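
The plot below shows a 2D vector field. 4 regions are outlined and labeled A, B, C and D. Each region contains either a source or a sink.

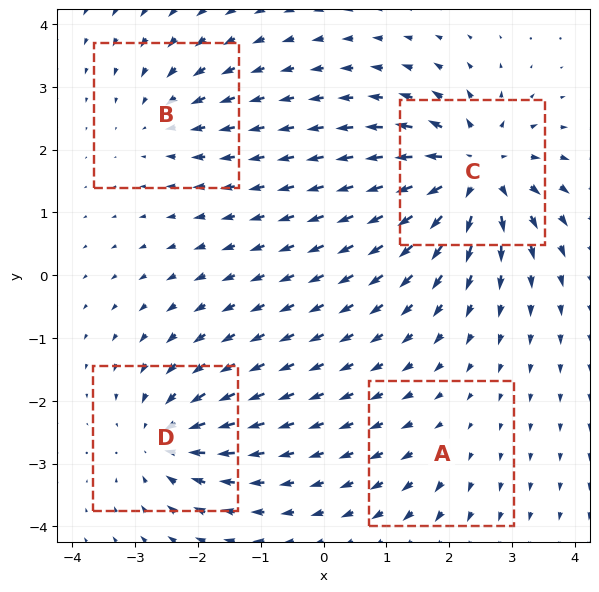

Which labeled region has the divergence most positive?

C

Divergence at each region's feature centre — A: about +2, B: about -4, C: about +8, D: about -5. Region C is most positive.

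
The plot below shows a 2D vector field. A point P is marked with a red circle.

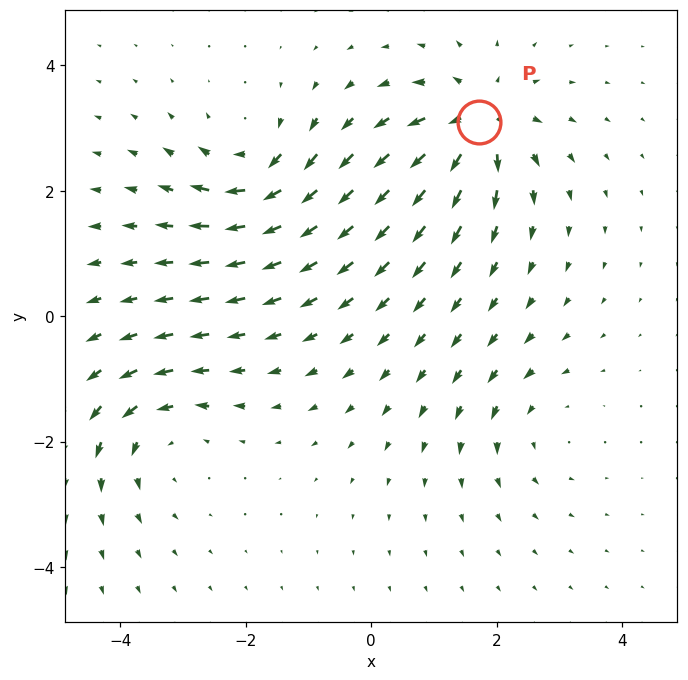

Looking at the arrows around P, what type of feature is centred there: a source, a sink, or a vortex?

source

At P (1.7, 3.1) the arrows spread outward. Divergence about +6, curl ≈0 — positive divergence with near-zero curl is a source.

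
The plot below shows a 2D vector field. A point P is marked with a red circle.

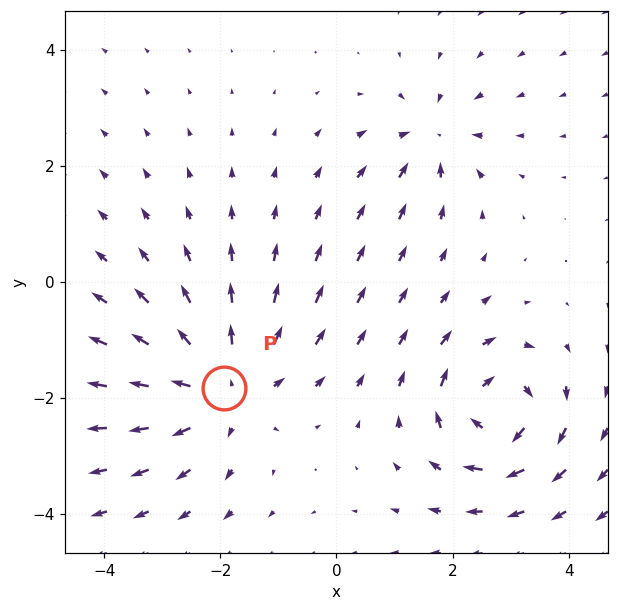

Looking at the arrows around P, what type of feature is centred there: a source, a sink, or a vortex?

source

At P (-1.9, -1.8) the arrows spread outward. Divergence about +5, curl ≈0 — positive divergence with near-zero curl is a source.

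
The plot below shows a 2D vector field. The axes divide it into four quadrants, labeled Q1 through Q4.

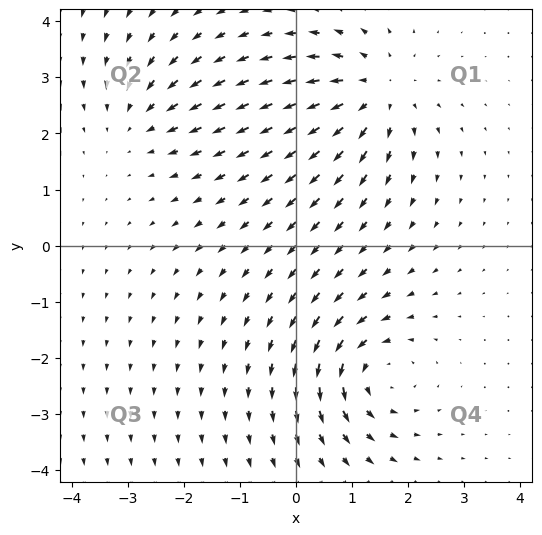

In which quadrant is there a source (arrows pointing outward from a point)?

Q1

The source sits at approximately (1.4, 2.7), which lies in quadrant Q1. The divergence there is about +4, positive as expected for a source.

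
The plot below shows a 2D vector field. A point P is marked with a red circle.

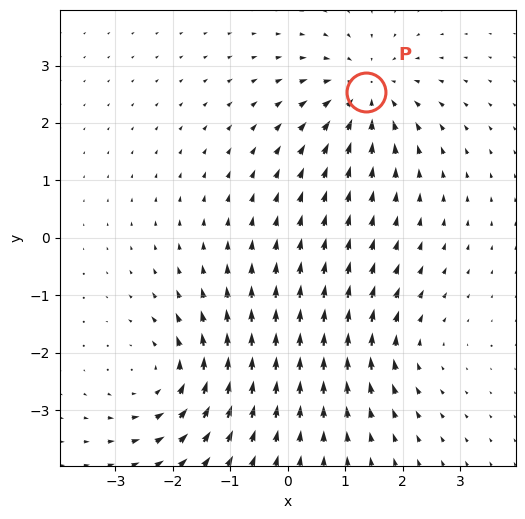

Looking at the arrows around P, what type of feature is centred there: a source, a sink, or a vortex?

At P (1.4, 2.5) the arrows converge inward. Divergence about -5, curl ≈0 — negative divergence with near-zero curl is a sink.

sink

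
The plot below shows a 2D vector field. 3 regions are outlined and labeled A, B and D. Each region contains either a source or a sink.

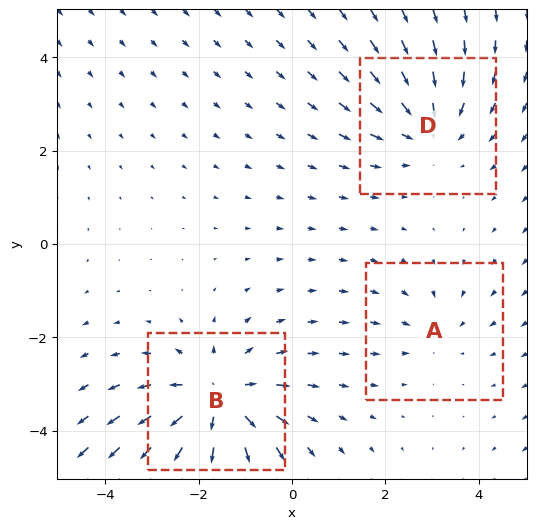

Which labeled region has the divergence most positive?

Divergence at each region's feature centre — A: about -2, B: about +4, D: about -3. Region B is most positive.

B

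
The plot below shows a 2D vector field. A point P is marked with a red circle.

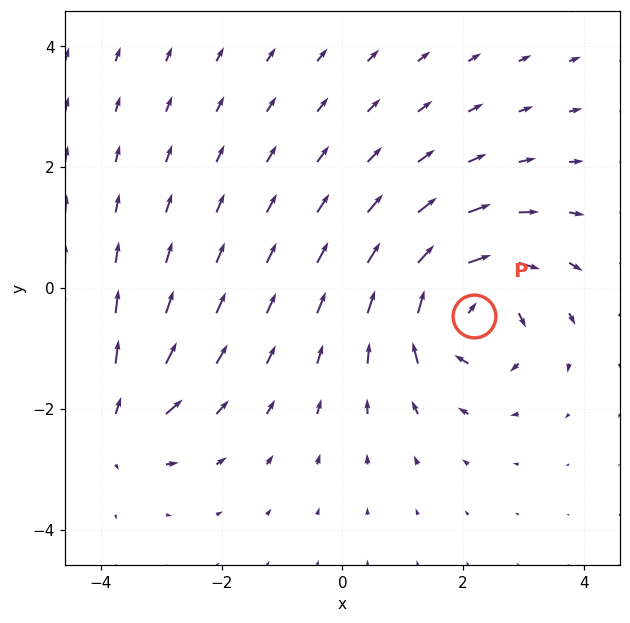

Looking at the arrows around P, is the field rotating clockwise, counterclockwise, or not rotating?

Near P at (2.2, -0.5) the arrows circulate clockwise. The curl (z-component) there is about -4; negative curl means clockwise rotation.

clockwise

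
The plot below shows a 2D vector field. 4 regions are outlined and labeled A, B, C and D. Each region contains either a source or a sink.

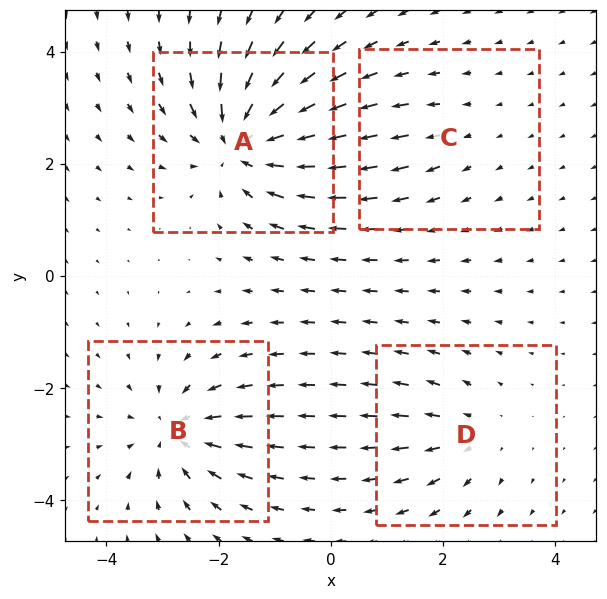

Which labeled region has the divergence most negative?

A

Divergence at each region's feature centre — A: about -7, B: about -5, C: about +2, D: about +3. Region A is most negative.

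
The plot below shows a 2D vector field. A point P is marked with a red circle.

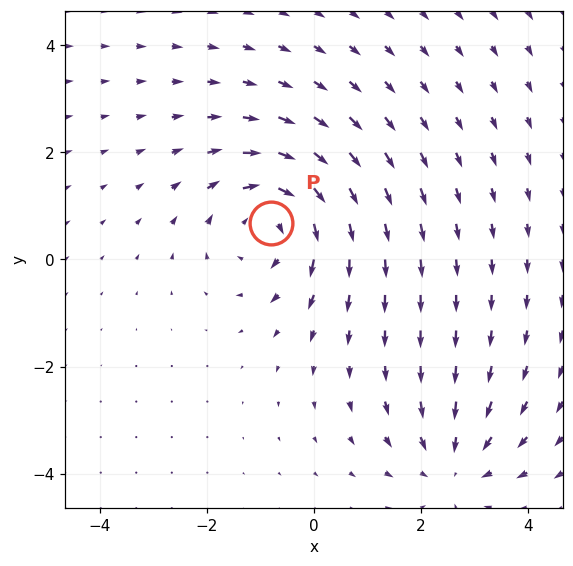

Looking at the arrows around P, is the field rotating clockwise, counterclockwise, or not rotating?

Near P at (-0.8, 0.7) the arrows circulate clockwise. The curl (z-component) there is about -3; negative curl means clockwise rotation.

clockwise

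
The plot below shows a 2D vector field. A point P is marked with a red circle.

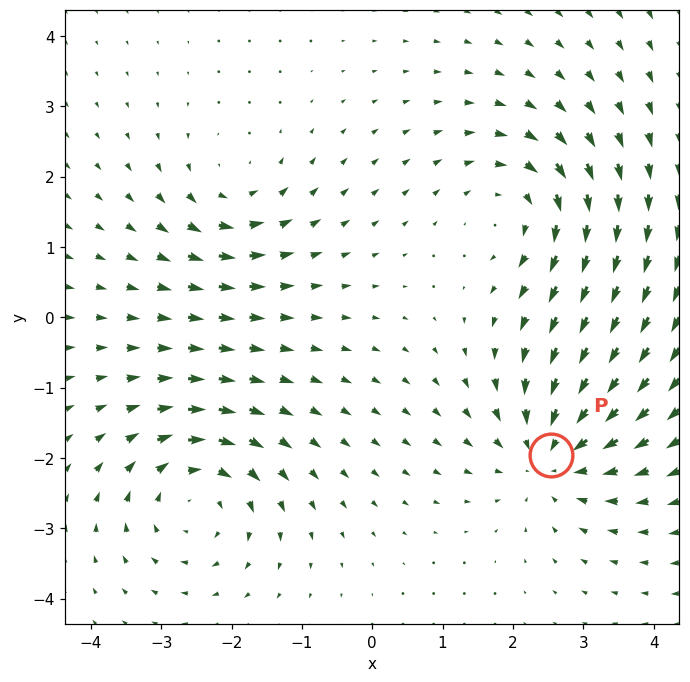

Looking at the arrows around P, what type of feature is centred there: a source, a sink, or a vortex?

sink

At P (2.5, -2.0) the arrows converge inward. Divergence about -5, curl ≈0 — negative divergence with near-zero curl is a sink.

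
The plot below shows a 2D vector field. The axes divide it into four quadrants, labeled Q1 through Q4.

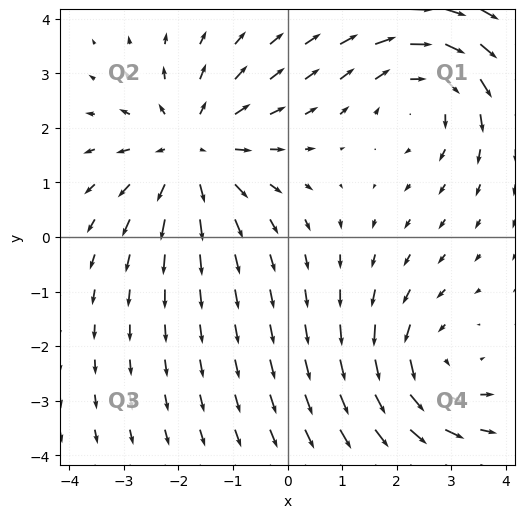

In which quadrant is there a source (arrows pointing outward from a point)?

Q2

The source sits at approximately (-1.8, 1.6), which lies in quadrant Q2. The divergence there is about +4, positive as expected for a source.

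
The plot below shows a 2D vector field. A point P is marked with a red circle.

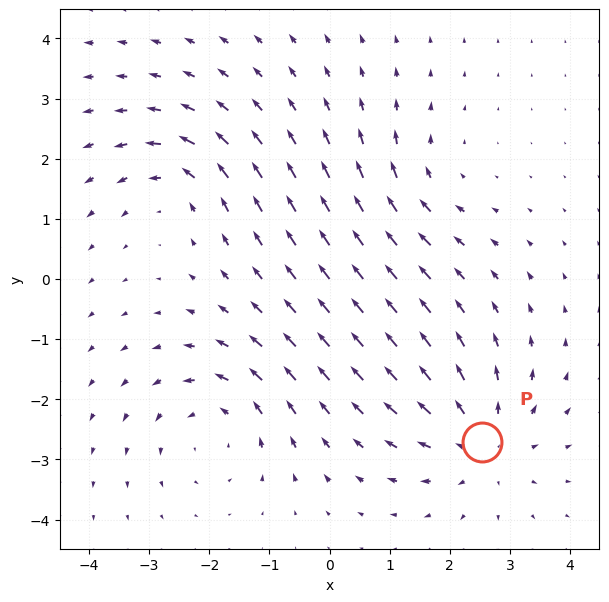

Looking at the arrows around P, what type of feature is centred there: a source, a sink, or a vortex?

At P (2.5, -2.7) the arrows spread outward. Divergence about +4, curl ≈0 — positive divergence with near-zero curl is a source.

source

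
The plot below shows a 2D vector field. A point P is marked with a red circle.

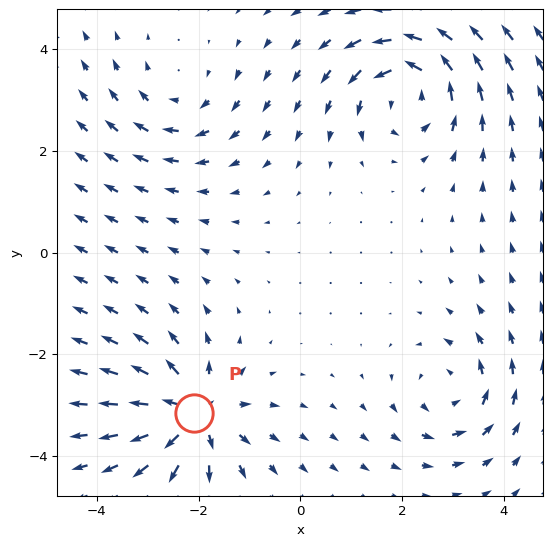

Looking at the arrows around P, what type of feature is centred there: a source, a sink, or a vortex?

At P (-2.1, -3.2) the arrows spread outward. Divergence about +6, curl ≈0 — positive divergence with near-zero curl is a source.

source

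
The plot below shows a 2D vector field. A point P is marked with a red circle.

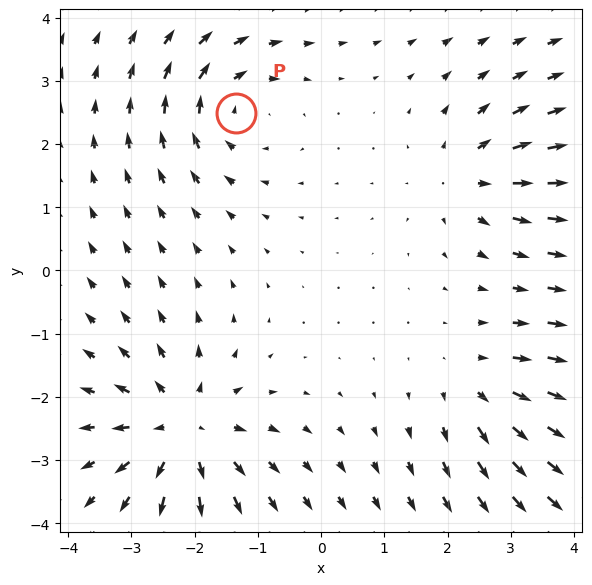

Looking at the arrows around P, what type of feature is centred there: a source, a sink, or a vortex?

At P (-1.4, 2.5) the arrows circulate clockwise. Divergence ≈0, curl about -4 — near-zero divergence with nonzero curl is a vortex.

vortex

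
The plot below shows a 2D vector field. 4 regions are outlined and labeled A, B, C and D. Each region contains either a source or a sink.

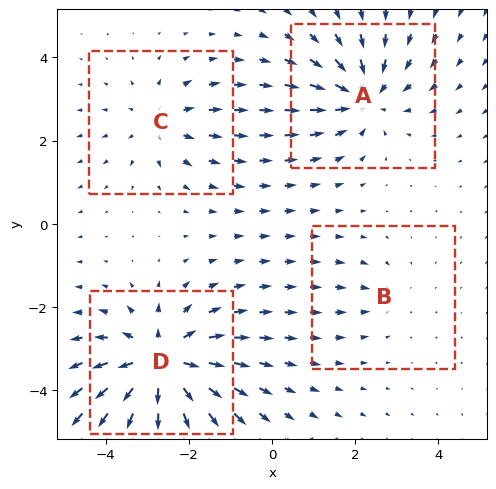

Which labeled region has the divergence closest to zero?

Divergence at each region's feature centre — A: about -5, B: about -2, C: about +3, D: about +7. Region B is closest to zero.

B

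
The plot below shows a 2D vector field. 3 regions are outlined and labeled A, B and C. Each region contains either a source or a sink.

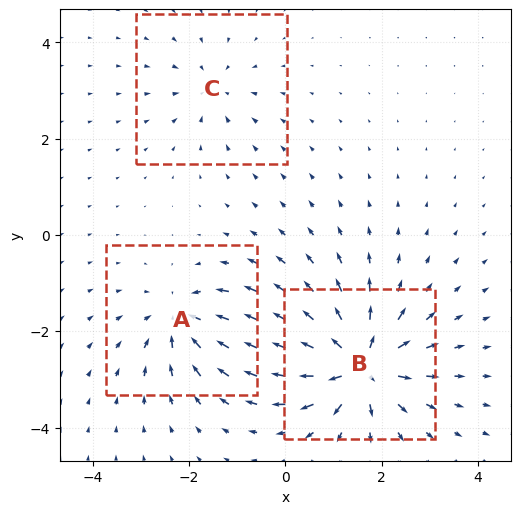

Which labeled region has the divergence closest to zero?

C

Divergence at each region's feature centre — A: about -4, B: about +6, C: about -3. Region C is closest to zero.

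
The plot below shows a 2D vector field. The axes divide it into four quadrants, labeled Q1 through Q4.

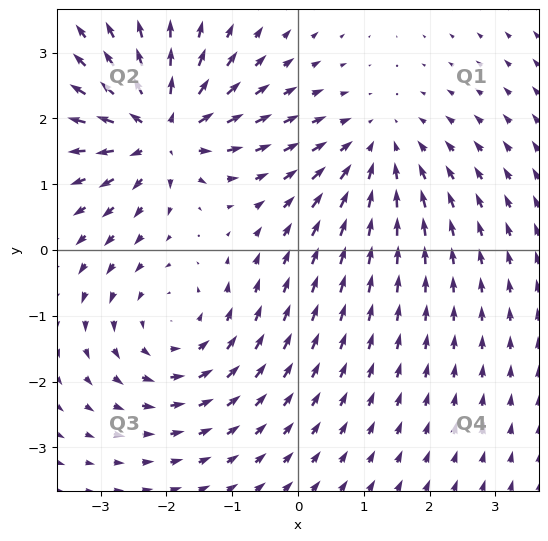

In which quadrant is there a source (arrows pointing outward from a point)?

Q2

The source sits at approximately (-2.1, 1.8), which lies in quadrant Q2. The divergence there is about +6, positive as expected for a source.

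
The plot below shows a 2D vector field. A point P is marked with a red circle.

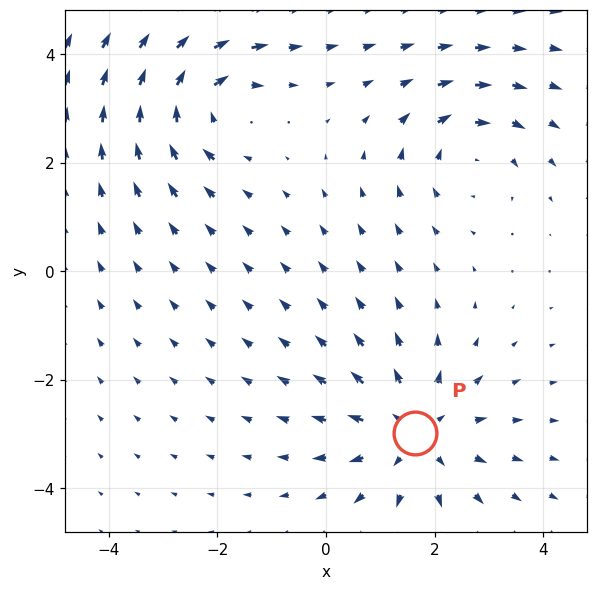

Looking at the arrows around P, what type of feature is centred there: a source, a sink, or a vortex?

At P (1.6, -3.0) the arrows spread outward. Divergence about +4, curl ≈0 — positive divergence with near-zero curl is a source.

source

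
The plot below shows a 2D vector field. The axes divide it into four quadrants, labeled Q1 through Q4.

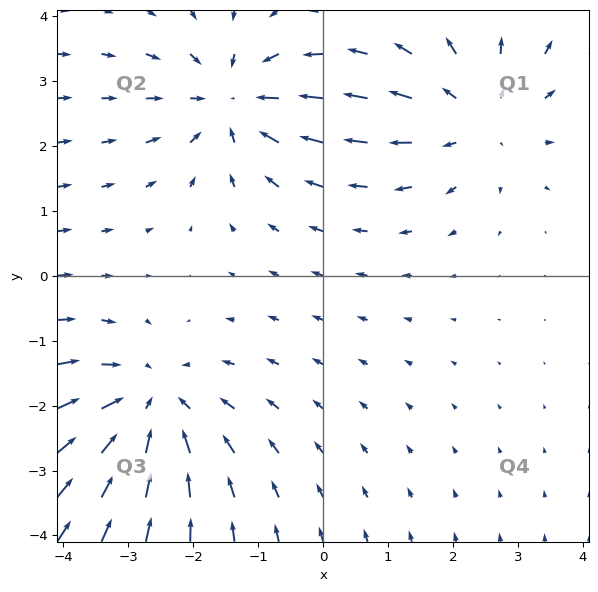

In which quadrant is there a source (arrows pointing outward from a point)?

The source sits at approximately (2.4, 2.5), which lies in quadrant Q1. The divergence there is about +3, positive as expected for a source.

Q1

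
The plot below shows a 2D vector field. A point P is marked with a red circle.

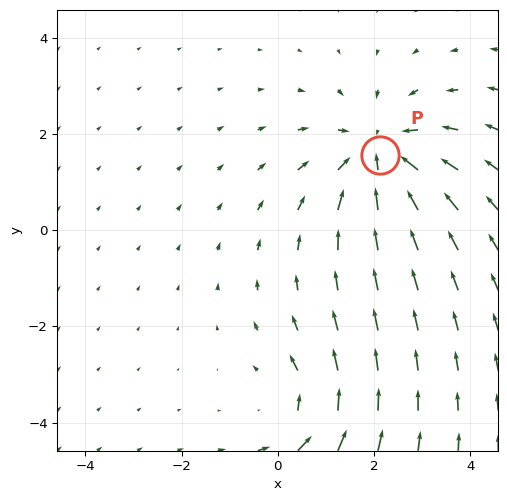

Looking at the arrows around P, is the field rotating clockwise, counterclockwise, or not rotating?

not rotating

Near P at (2.1, 1.6) the arrows show no circulation. The curl there is ≈0.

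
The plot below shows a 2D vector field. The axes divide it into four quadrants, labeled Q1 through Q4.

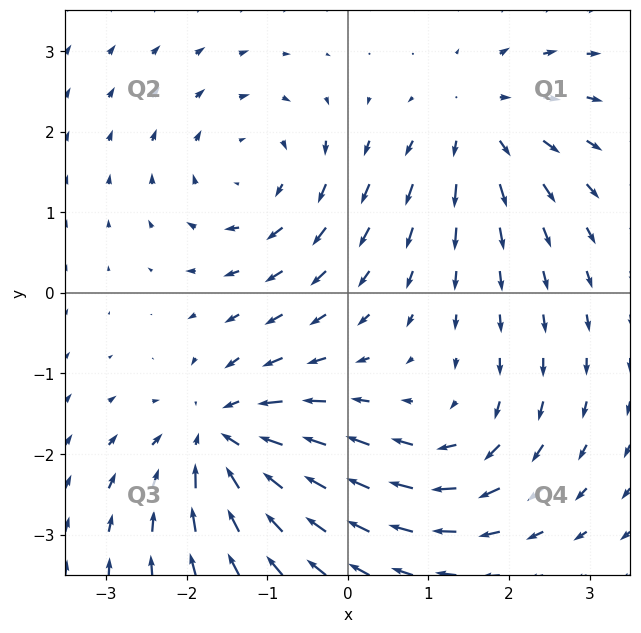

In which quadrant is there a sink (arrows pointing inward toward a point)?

Q3

The sink sits at approximately (-1.6, -1.8), which lies in quadrant Q3. The divergence there is about -6, negative as expected for a sink.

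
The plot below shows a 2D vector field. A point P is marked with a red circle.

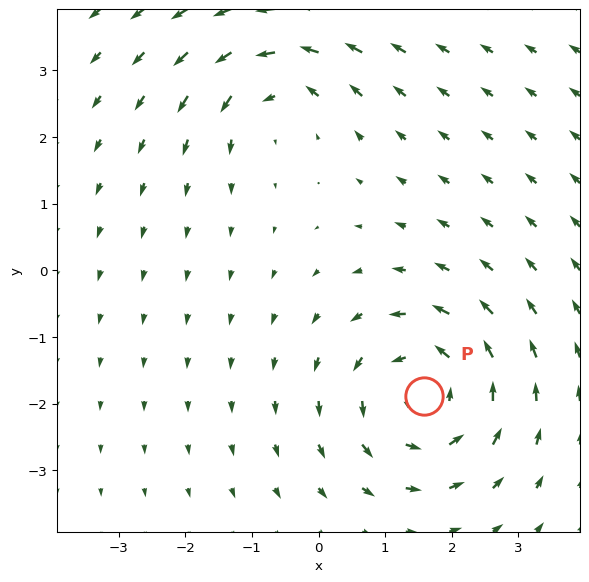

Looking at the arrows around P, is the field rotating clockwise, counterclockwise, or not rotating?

counterclockwise

Near P at (1.6, -1.9) the arrows circulate counterclockwise. The curl (z-component) there is about +4; positive curl means counterclockwise rotation.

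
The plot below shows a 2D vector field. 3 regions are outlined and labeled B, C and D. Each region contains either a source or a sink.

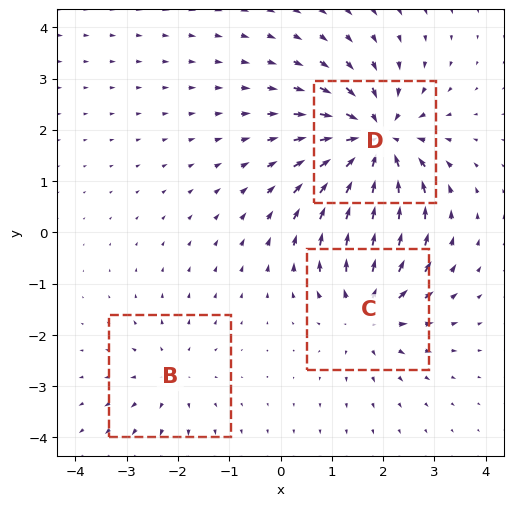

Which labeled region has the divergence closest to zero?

B

Divergence at each region's feature centre — B: about +2, C: about +3, D: about -5. Region B is closest to zero.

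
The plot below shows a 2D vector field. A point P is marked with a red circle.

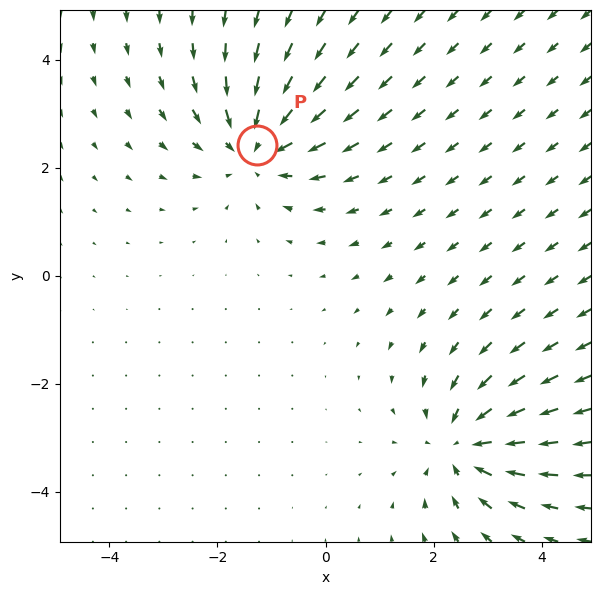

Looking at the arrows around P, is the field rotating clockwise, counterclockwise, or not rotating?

not rotating

Near P at (-1.3, 2.4) the arrows show no circulation. The curl there is ≈0.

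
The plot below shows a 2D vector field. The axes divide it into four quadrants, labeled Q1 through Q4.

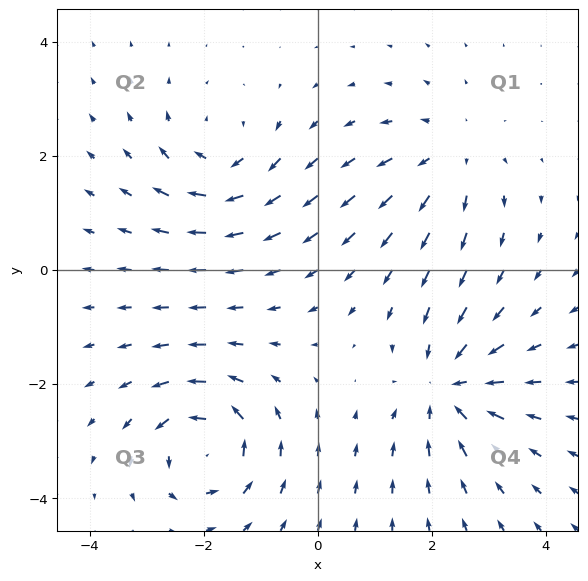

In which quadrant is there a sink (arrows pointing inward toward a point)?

Q4

The sink sits at approximately (2.3, -2.1), which lies in quadrant Q4. The divergence there is about -5, negative as expected for a sink.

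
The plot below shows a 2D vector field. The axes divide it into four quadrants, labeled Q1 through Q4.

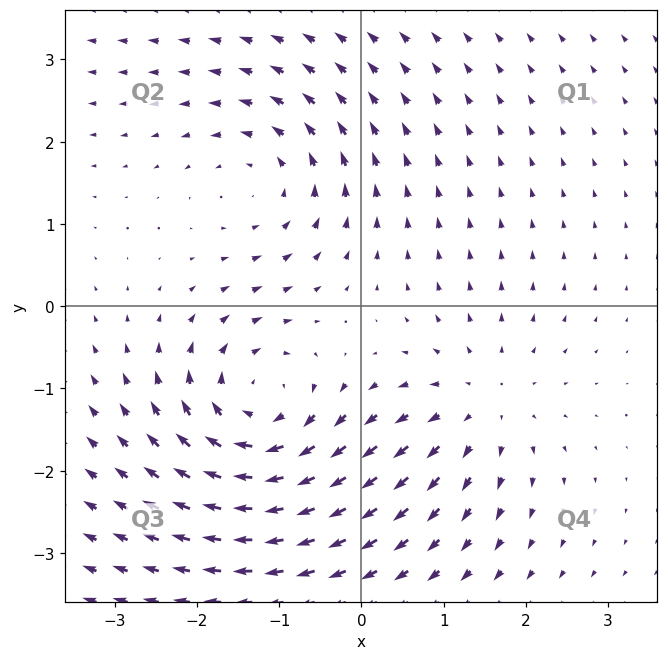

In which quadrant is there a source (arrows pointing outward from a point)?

Q4

The source sits at approximately (1.5, -1.2), which lies in quadrant Q4. The divergence there is about +3, positive as expected for a source.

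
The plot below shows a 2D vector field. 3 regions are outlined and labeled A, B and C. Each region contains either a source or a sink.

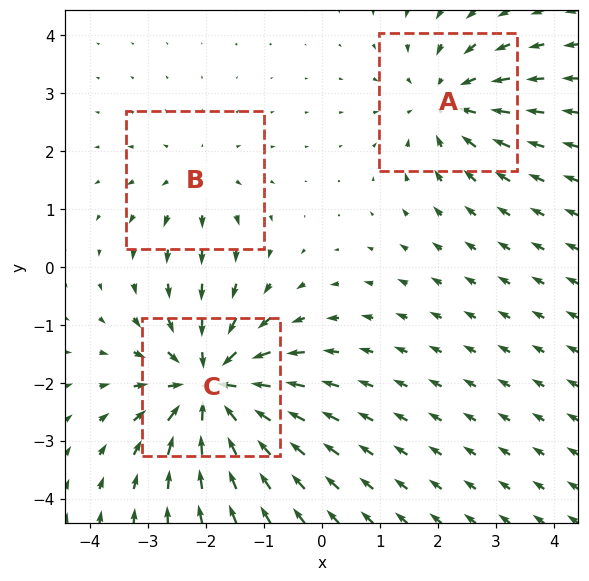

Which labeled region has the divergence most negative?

Divergence at each region's feature centre — A: about -3, B: about +2, C: about -6. Region C is most negative.

C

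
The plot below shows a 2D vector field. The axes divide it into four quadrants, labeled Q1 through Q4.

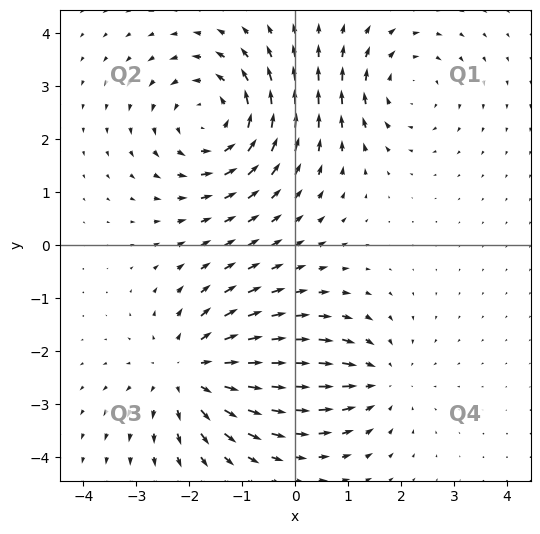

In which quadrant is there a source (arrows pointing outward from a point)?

The source sits at approximately (-2.0, -2.4), which lies in quadrant Q3. The divergence there is about +4, positive as expected for a source.

Q3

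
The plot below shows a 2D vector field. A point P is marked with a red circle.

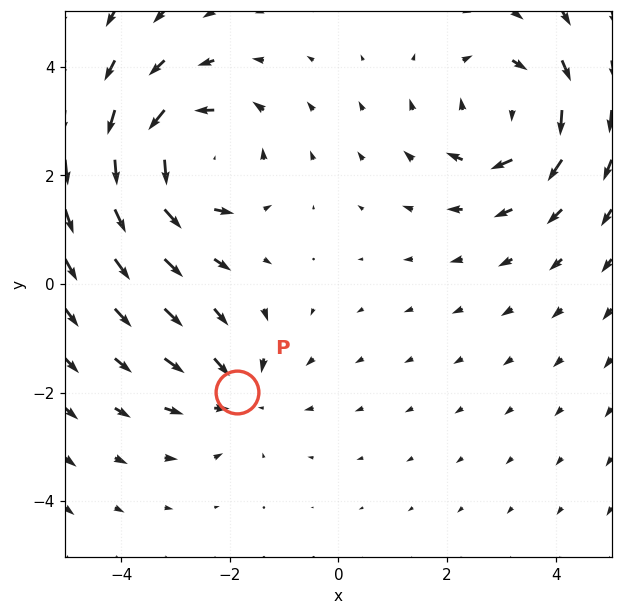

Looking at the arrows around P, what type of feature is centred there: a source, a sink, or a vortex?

At P (-1.9, -2.0) the arrows converge inward. Divergence about -3, curl ≈0 — negative divergence with near-zero curl is a sink.

sink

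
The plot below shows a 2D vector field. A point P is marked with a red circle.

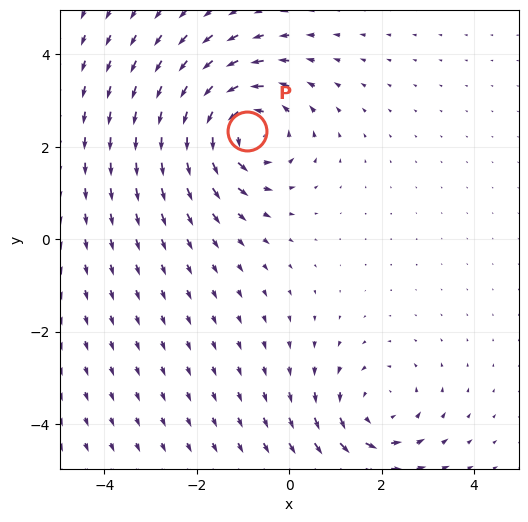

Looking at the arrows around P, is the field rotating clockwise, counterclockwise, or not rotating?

Near P at (-0.9, 2.3) the arrows circulate counterclockwise. The curl (z-component) there is about +5; positive curl means counterclockwise rotation.

counterclockwise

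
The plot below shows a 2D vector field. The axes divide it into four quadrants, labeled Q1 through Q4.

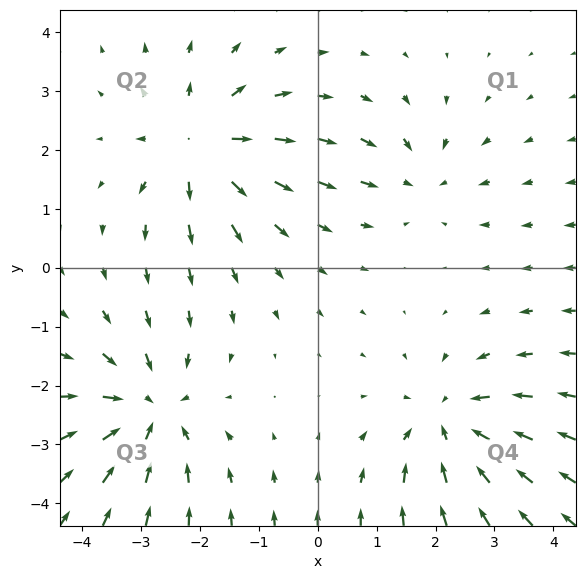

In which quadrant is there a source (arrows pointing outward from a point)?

The source sits at approximately (-2.0, 2.1), which lies in quadrant Q2. The divergence there is about +5, positive as expected for a source.

Q2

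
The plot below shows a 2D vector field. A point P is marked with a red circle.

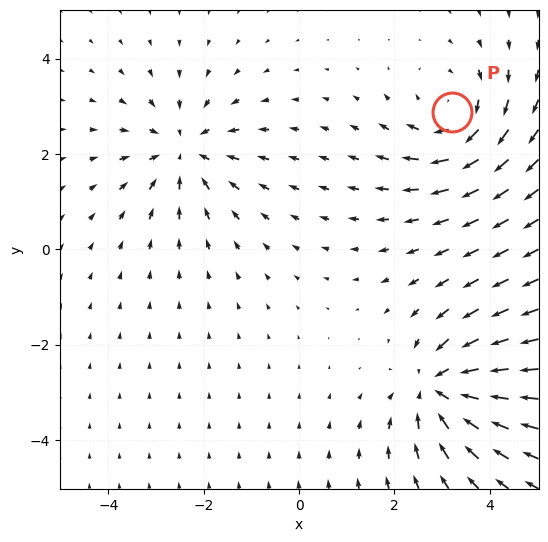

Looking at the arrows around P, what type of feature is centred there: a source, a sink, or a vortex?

At P (3.2, 2.9) the arrows circulate clockwise. Divergence ≈0, curl about -3 — near-zero divergence with nonzero curl is a vortex.

vortex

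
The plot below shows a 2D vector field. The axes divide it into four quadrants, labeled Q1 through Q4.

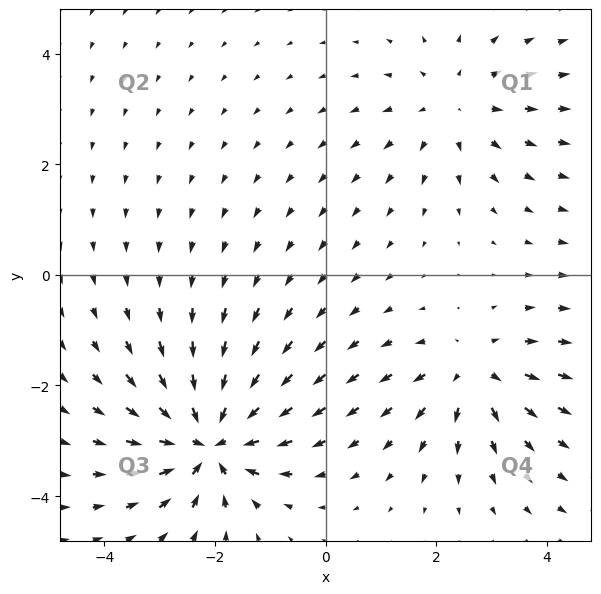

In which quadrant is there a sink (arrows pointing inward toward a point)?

The sink sits at approximately (-2.1, -3.0), which lies in quadrant Q3. The divergence there is about -5, negative as expected for a sink.

Q3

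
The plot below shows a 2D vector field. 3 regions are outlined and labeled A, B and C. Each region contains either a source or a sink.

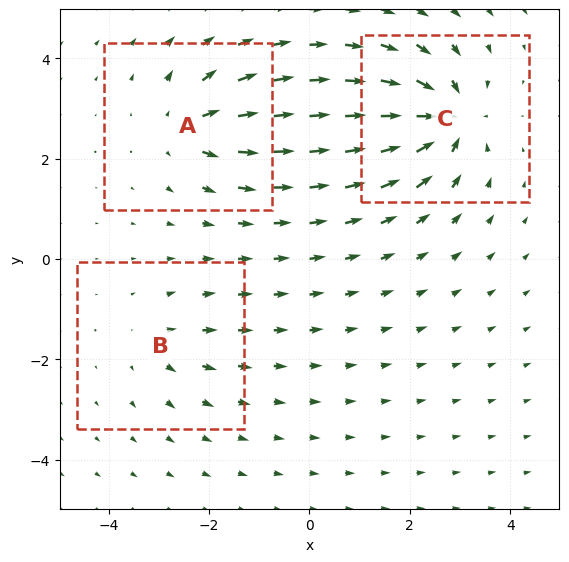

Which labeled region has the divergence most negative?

Divergence at each region's feature centre — A: about +4, B: about +2, C: about -6. Region C is most negative.

C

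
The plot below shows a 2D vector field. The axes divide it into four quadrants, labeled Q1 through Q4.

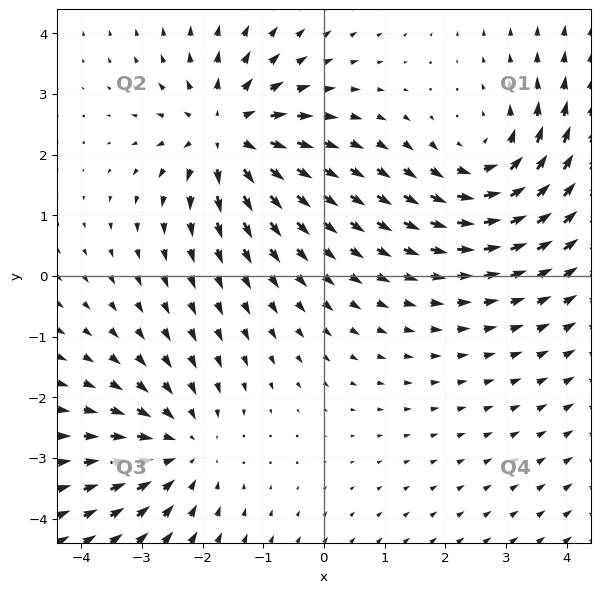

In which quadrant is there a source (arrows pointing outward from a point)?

Q2

The source sits at approximately (-1.6, 2.3), which lies in quadrant Q2. The divergence there is about +4, positive as expected for a source.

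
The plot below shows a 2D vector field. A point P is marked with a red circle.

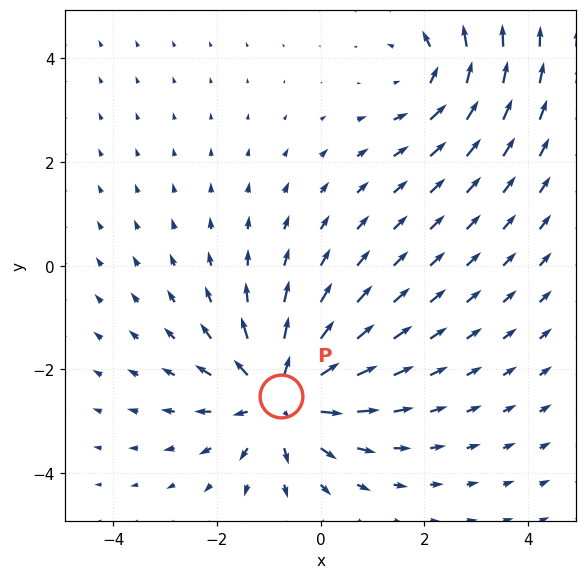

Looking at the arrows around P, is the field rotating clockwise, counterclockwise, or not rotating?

Near P at (-0.8, -2.5) the arrows show no circulation. The curl there is ≈0.

not rotating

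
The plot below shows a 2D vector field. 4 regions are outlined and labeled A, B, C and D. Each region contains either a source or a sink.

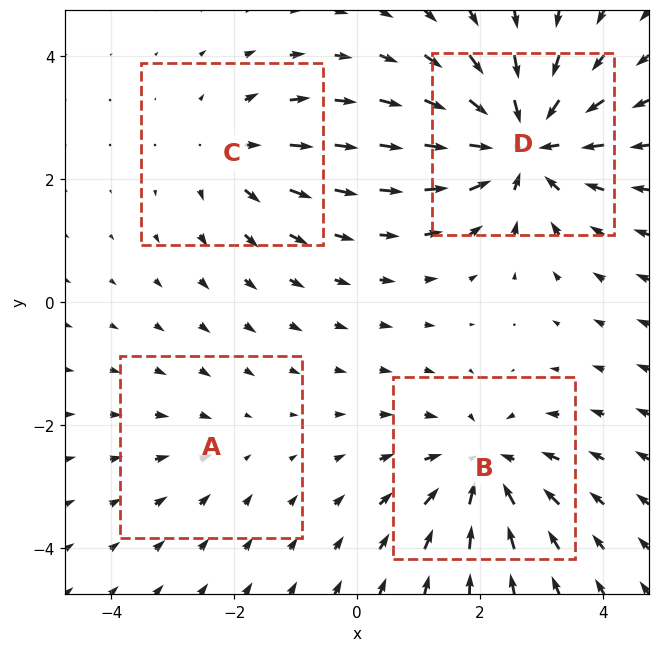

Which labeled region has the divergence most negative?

Divergence at each region's feature centre — A: about -2, B: about -5, C: about +3, D: about -7. Region D is most negative.

D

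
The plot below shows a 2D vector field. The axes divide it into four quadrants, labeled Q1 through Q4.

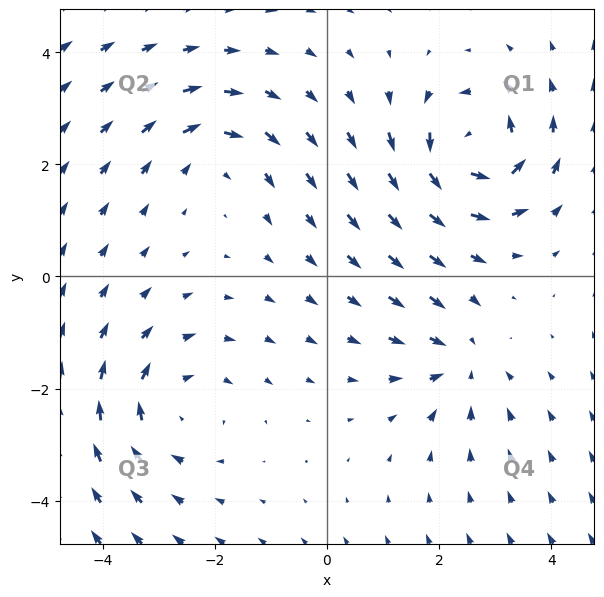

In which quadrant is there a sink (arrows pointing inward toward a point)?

The sink sits at approximately (2.4, -1.5), which lies in quadrant Q4. The divergence there is about -3, negative as expected for a sink.

Q4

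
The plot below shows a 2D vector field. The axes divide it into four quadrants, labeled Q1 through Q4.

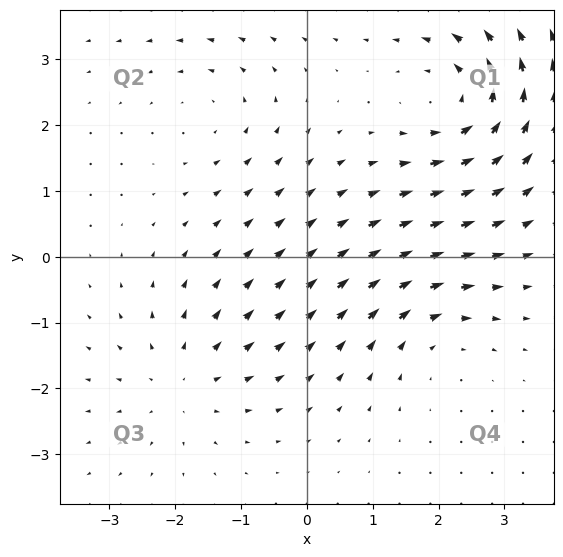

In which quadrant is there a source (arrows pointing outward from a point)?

Q3

The source sits at approximately (-1.9, -1.9), which lies in quadrant Q3. The divergence there is about +3, positive as expected for a source.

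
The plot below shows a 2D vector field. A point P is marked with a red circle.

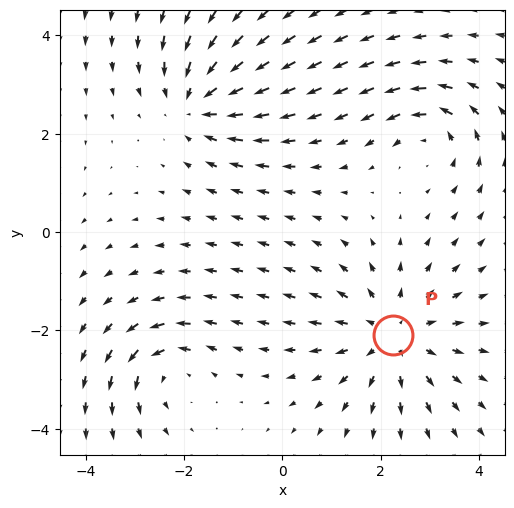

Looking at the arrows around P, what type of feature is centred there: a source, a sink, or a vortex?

At P (2.2, -2.1) the arrows spread outward. Divergence about +4, curl ≈0 — positive divergence with near-zero curl is a source.

source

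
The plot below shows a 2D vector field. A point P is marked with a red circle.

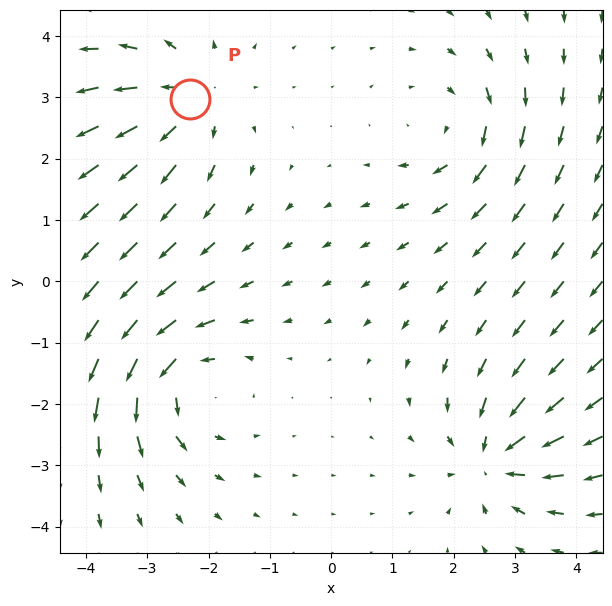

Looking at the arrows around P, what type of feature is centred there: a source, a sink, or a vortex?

source

At P (-2.3, 3.0) the arrows spread outward. Divergence about +3, curl ≈0 — positive divergence with near-zero curl is a source.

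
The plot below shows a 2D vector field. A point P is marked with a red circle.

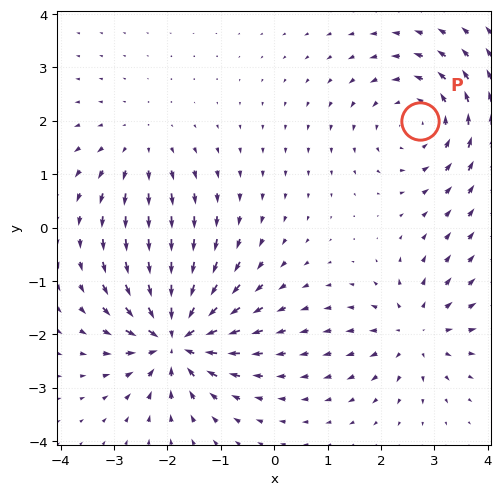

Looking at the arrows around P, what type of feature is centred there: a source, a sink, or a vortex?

At P (2.7, 2.0) the arrows circulate counterclockwise. Divergence ≈0, curl about +4 — near-zero divergence with nonzero curl is a vortex.

vortex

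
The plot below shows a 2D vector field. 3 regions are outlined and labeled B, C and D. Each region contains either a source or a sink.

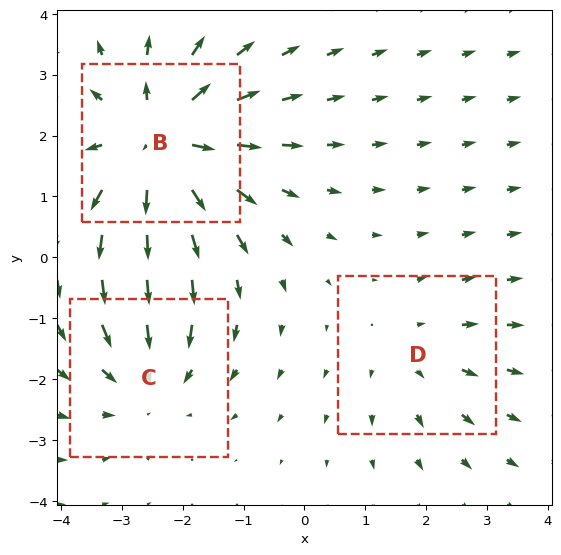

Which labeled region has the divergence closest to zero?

Divergence at each region's feature centre — B: about +5, C: about -3, D: about +2. Region D is closest to zero.

D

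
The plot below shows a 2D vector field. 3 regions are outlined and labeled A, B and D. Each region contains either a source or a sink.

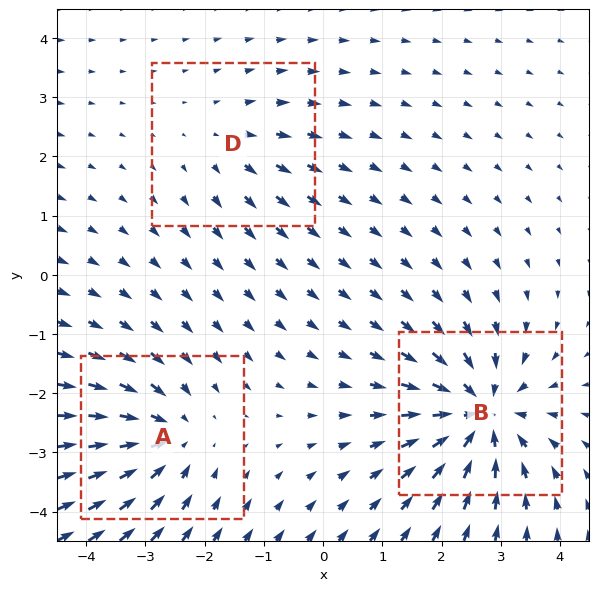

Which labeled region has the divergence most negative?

B

Divergence at each region's feature centre — A: about -4, B: about -5, D: about +2. Region B is most negative.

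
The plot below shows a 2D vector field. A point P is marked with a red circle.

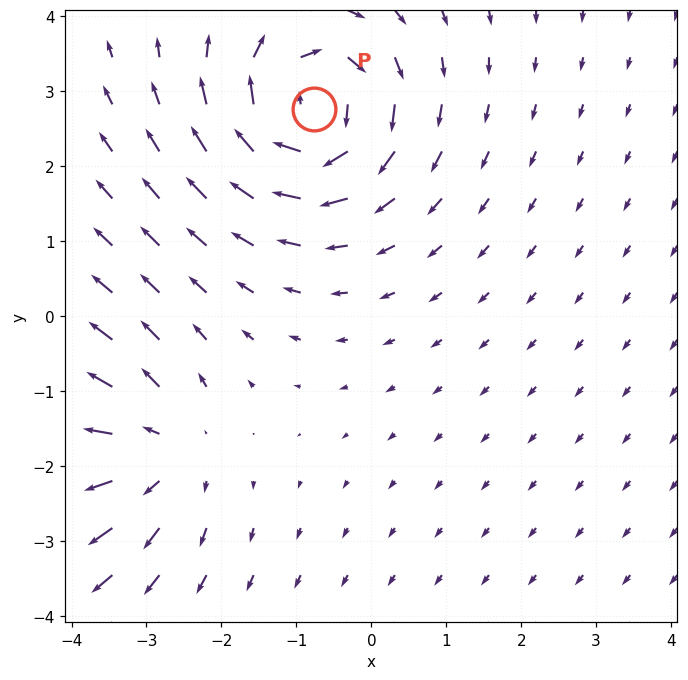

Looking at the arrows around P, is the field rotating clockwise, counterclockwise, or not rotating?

Near P at (-0.8, 2.8) the arrows circulate clockwise. The curl (z-component) there is about -7; negative curl means clockwise rotation.

clockwise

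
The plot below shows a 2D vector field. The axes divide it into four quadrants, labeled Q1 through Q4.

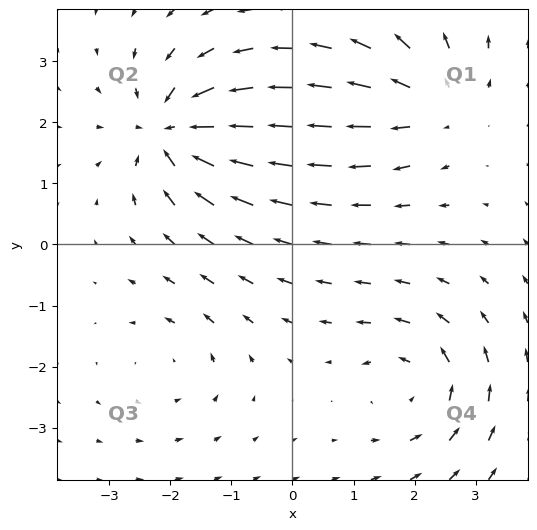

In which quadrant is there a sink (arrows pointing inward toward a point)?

The sink sits at approximately (-1.9, 1.9), which lies in quadrant Q2. The divergence there is about -6, negative as expected for a sink.

Q2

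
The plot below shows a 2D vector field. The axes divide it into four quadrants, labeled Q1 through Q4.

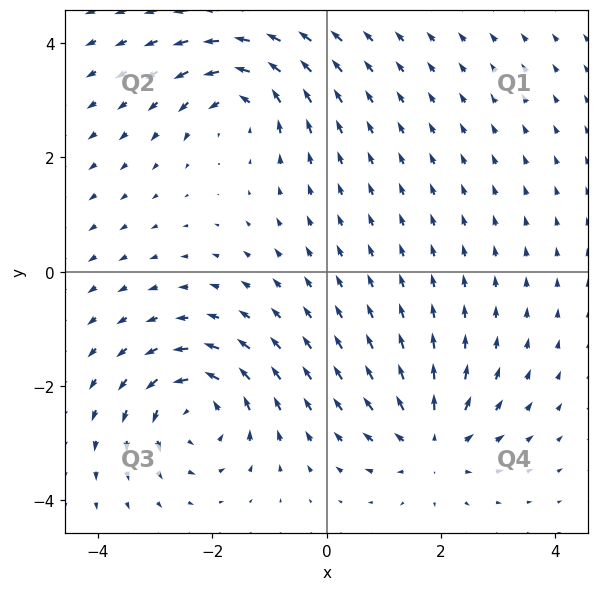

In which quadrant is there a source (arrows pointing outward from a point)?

The source sits at approximately (1.8, -3.0), which lies in quadrant Q4. The divergence there is about +5, positive as expected for a source.

Q4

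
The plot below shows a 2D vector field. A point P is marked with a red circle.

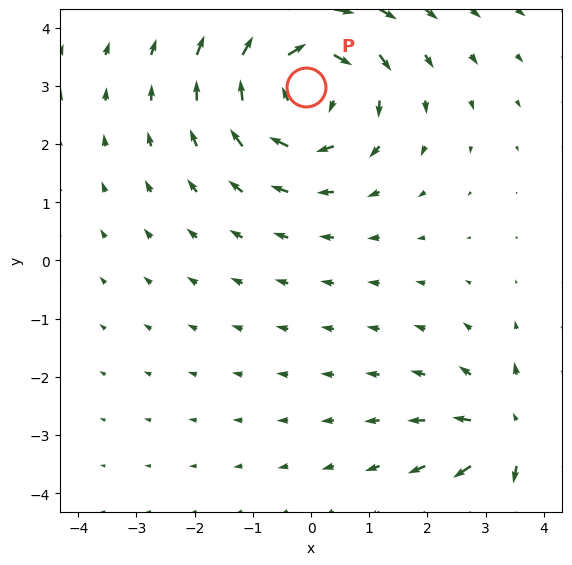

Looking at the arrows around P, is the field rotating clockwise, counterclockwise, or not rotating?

Near P at (-0.1, 3.0) the arrows circulate clockwise. The curl (z-component) there is about -4; negative curl means clockwise rotation.

clockwise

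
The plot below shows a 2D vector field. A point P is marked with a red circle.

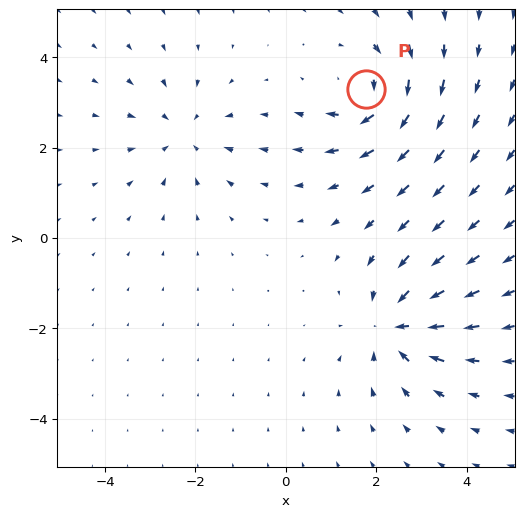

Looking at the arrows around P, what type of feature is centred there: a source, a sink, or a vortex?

At P (1.8, 3.3) the arrows circulate clockwise. Divergence ≈0, curl about -6 — near-zero divergence with nonzero curl is a vortex.

vortex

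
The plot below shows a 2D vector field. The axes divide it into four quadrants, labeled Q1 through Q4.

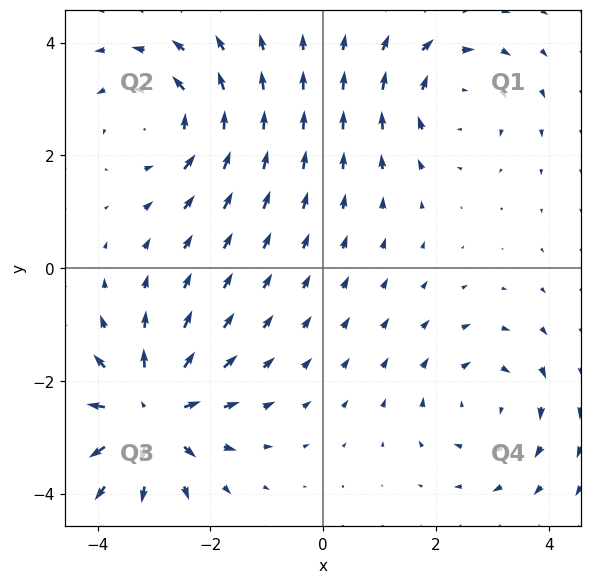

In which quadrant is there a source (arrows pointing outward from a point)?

The source sits at approximately (-3.1, -2.6), which lies in quadrant Q3. The divergence there is about +6, positive as expected for a source.

Q3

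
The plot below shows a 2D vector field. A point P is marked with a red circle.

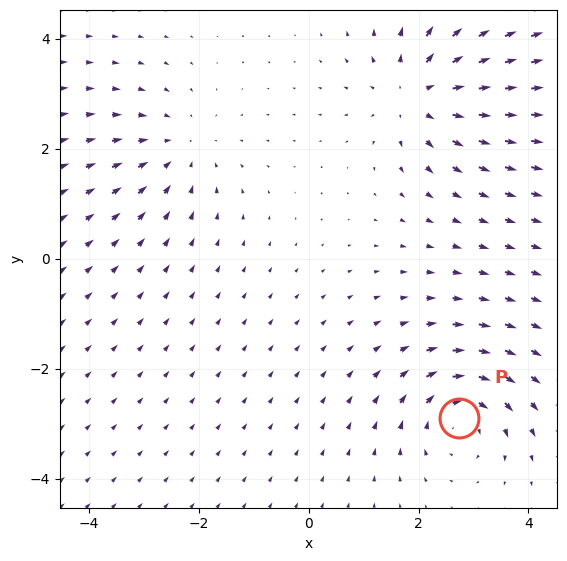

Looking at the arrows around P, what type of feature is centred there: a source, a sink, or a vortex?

vortex

At P (2.7, -2.9) the arrows circulate clockwise. Divergence ≈0, curl about -4 — near-zero divergence with nonzero curl is a vortex.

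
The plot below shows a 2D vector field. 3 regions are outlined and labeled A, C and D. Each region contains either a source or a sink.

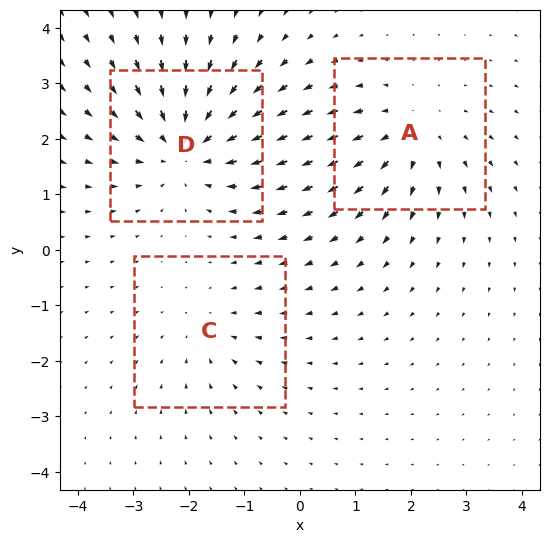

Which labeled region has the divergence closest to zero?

C

Divergence at each region's feature centre — A: about +3, C: about -2, D: about -4. Region C is closest to zero.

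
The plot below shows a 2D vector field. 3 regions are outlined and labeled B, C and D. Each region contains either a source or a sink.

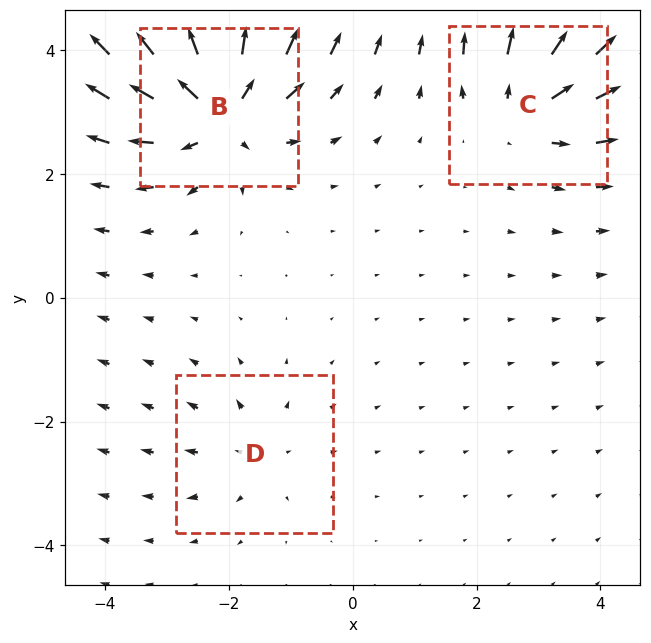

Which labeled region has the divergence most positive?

B

Divergence at each region's feature centre — B: about +6, C: about +4, D: about +2. Region B is most positive.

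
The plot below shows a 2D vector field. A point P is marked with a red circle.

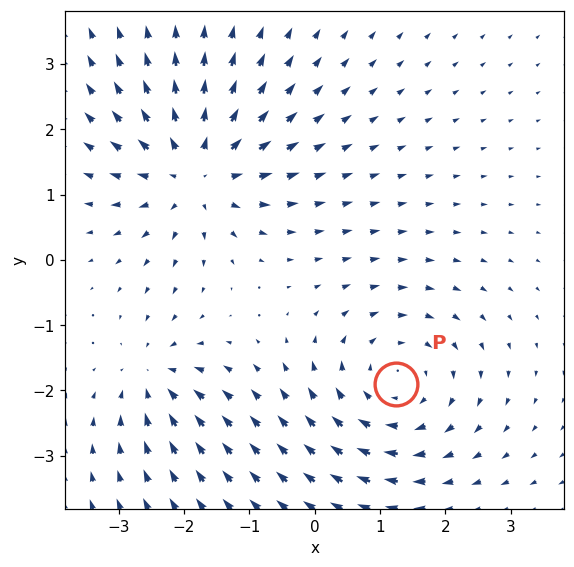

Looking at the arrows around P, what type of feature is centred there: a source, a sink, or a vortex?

vortex

At P (1.2, -1.9) the arrows circulate clockwise. Divergence ≈0, curl about -4 — near-zero divergence with nonzero curl is a vortex.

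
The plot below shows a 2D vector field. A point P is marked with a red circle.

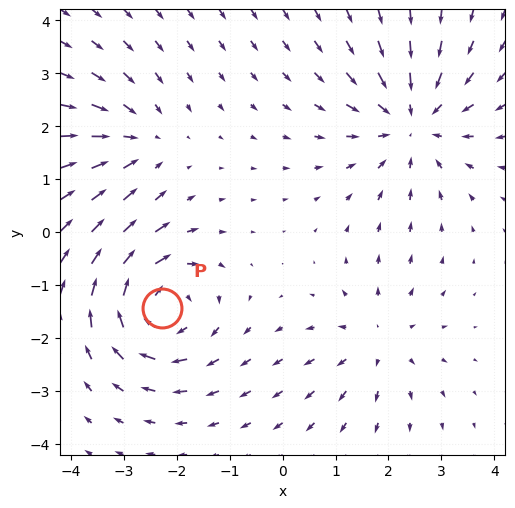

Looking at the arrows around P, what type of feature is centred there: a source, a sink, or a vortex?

At P (-2.3, -1.4) the arrows circulate clockwise. Divergence ≈0, curl about -5 — near-zero divergence with nonzero curl is a vortex.

vortex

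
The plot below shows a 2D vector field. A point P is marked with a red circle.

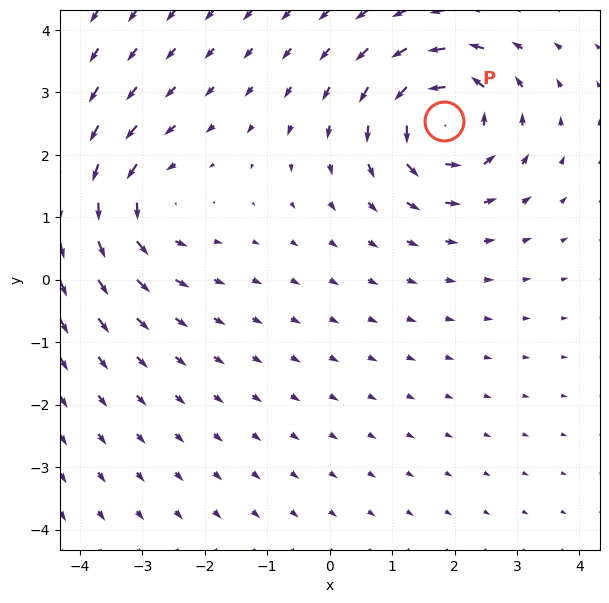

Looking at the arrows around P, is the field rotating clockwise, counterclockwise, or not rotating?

counterclockwise

Near P at (1.8, 2.5) the arrows circulate counterclockwise. The curl (z-component) there is about +6; positive curl means counterclockwise rotation.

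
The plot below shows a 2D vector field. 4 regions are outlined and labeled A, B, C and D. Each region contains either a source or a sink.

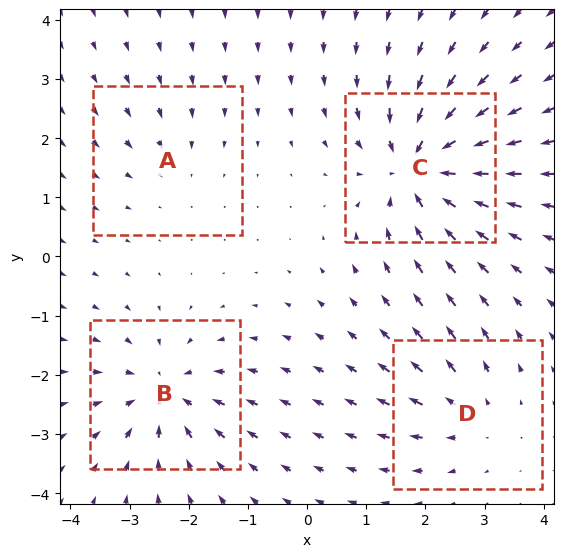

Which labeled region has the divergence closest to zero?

Divergence at each region's feature centre — A: about -2, B: about -5, C: about -7, D: about +3. Region A is closest to zero.

A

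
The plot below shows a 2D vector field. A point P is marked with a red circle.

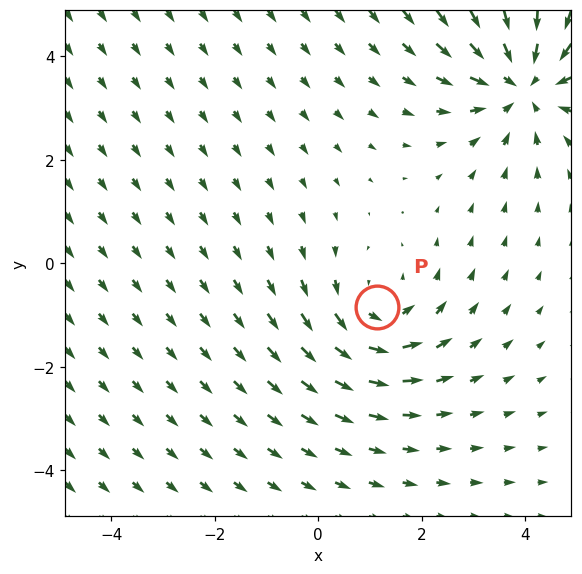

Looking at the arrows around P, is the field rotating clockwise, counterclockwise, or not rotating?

counterclockwise

Near P at (1.1, -0.9) the arrows circulate counterclockwise. The curl (z-component) there is about +3; positive curl means counterclockwise rotation.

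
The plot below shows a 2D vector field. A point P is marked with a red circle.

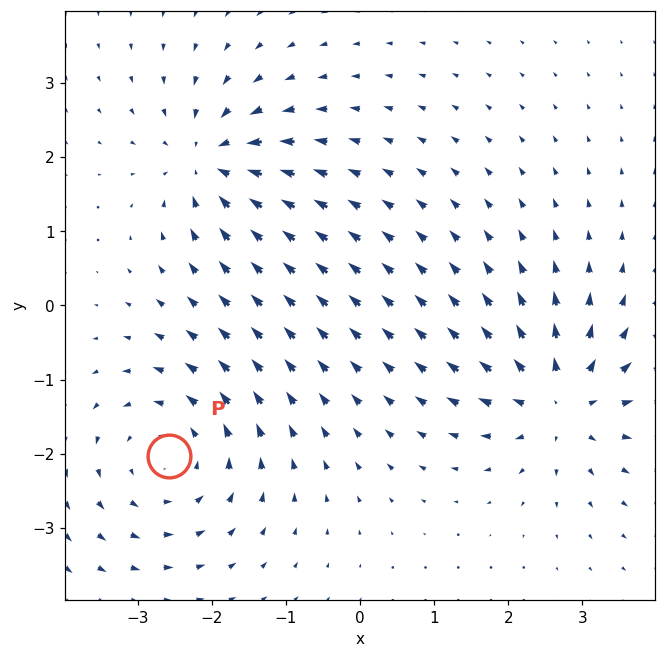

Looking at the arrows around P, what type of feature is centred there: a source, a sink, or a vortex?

vortex

At P (-2.6, -2.0) the arrows circulate counterclockwise. Divergence ≈0, curl about +4 — near-zero divergence with nonzero curl is a vortex.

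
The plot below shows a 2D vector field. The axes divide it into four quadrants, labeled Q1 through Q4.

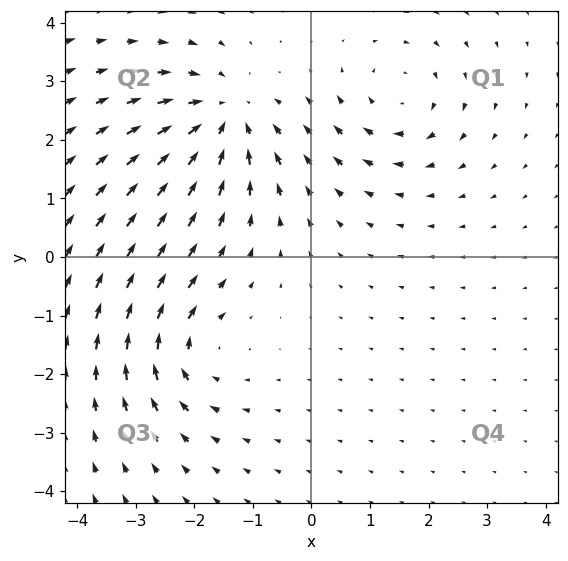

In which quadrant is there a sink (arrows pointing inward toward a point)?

The sink sits at approximately (-1.5, 2.4), which lies in quadrant Q2. The divergence there is about -5, negative as expected for a sink.

Q2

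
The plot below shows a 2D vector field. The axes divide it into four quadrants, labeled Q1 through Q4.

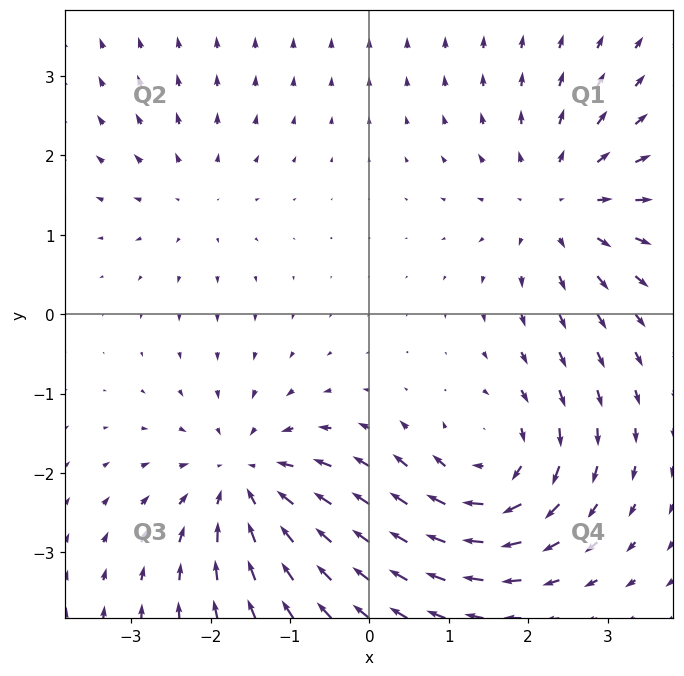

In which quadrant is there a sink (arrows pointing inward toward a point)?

The sink sits at approximately (-1.6, -2.1), which lies in quadrant Q3. The divergence there is about -5, negative as expected for a sink.

Q3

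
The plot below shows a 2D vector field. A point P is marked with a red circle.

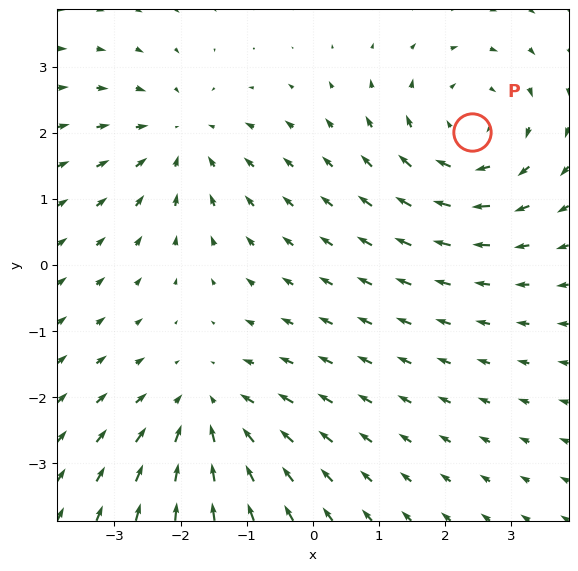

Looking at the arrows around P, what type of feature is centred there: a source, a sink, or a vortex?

At P (2.4, 2.0) the arrows circulate clockwise. Divergence ≈0, curl about -4 — near-zero divergence with nonzero curl is a vortex.

vortex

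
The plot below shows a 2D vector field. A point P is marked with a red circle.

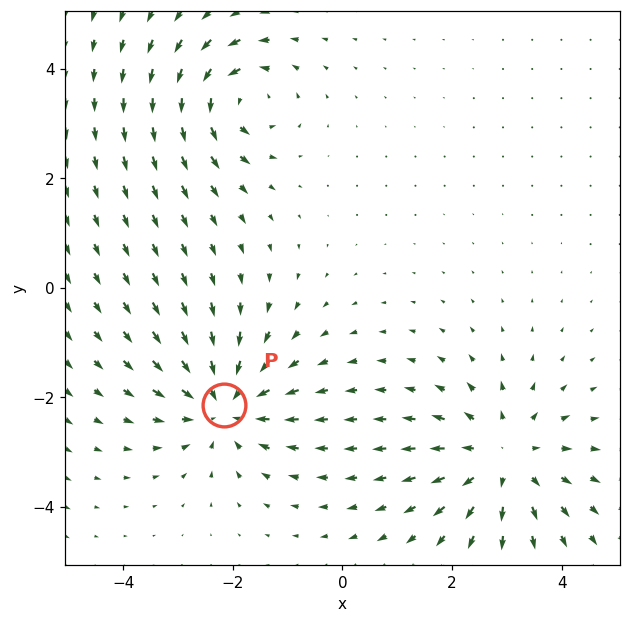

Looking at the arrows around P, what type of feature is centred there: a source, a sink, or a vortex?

sink

At P (-2.2, -2.1) the arrows converge inward. Divergence about -4, curl ≈0 — negative divergence with near-zero curl is a sink.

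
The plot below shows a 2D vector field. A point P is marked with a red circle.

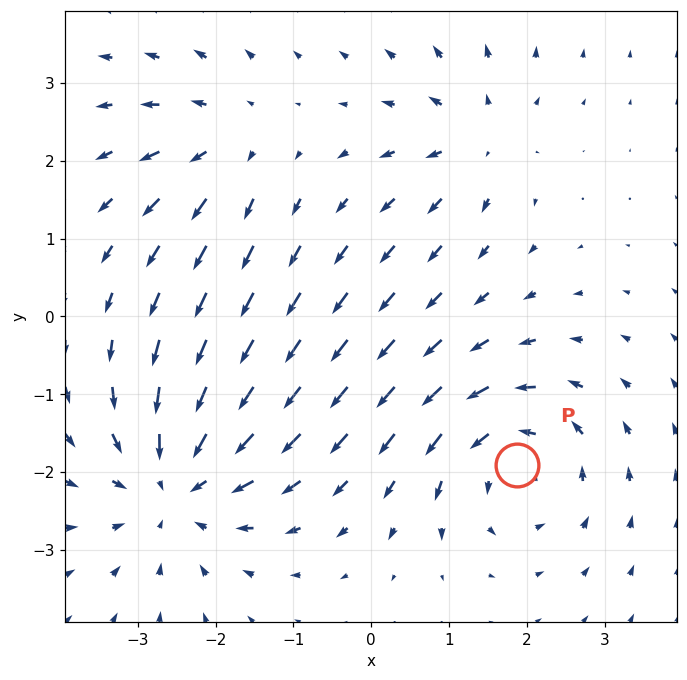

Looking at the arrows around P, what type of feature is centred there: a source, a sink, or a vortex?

vortex

At P (1.9, -1.9) the arrows circulate counterclockwise. Divergence ≈0, curl about +5 — near-zero divergence with nonzero curl is a vortex.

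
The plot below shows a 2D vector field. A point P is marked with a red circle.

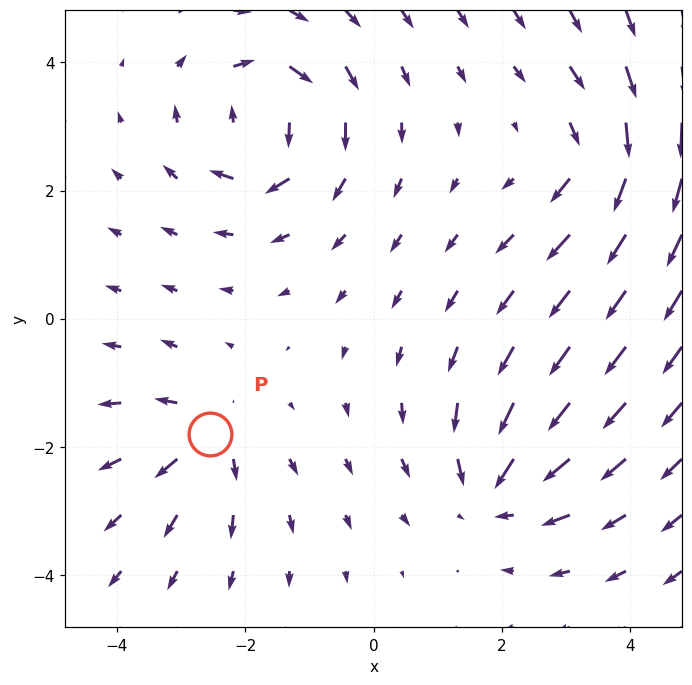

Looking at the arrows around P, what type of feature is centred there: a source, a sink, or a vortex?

At P (-2.5, -1.8) the arrows spread outward. Divergence about +4, curl ≈0 — positive divergence with near-zero curl is a source.

source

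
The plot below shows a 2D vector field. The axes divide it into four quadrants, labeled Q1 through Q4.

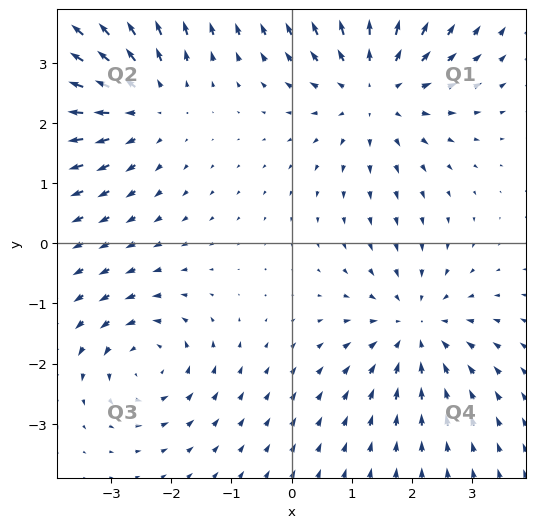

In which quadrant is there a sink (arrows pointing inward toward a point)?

Q4

The sink sits at approximately (2.0, -1.4), which lies in quadrant Q4. The divergence there is about -3, negative as expected for a sink.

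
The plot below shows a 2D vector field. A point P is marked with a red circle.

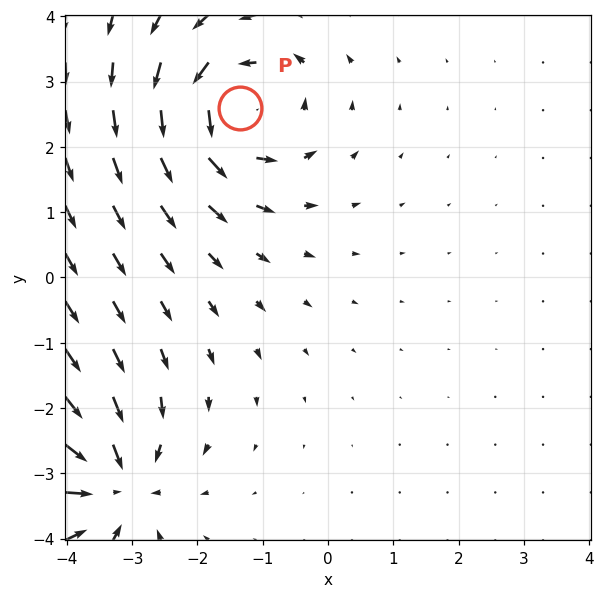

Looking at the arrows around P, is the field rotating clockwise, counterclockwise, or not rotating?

Near P at (-1.3, 2.6) the arrows circulate counterclockwise. The curl (z-component) there is about +5; positive curl means counterclockwise rotation.

counterclockwise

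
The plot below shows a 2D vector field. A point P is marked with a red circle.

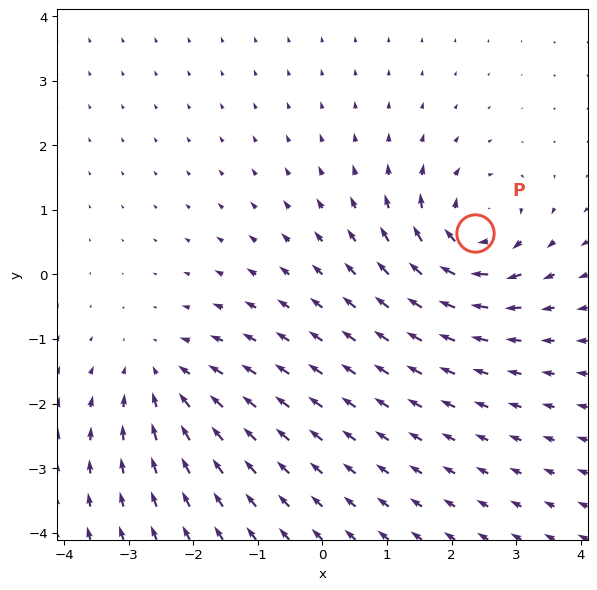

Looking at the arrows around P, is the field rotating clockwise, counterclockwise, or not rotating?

Near P at (2.4, 0.6) the arrows circulate clockwise. The curl (z-component) there is about -4; negative curl means clockwise rotation.

clockwise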